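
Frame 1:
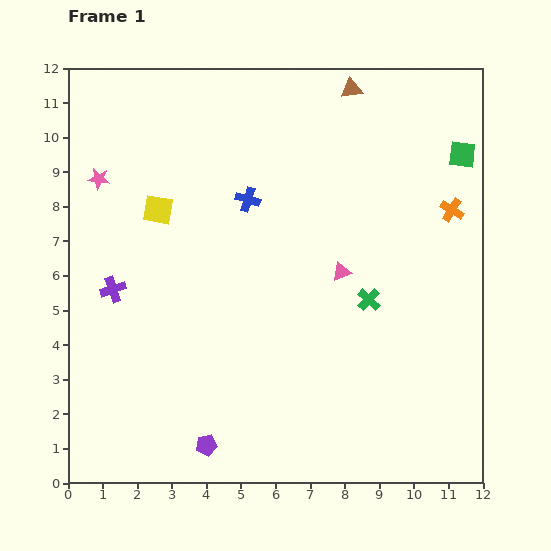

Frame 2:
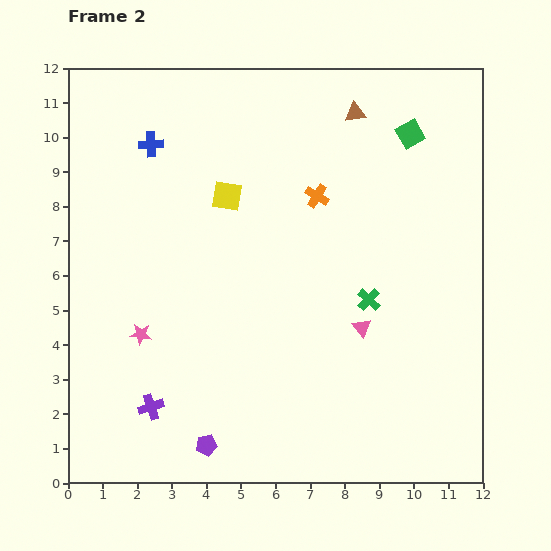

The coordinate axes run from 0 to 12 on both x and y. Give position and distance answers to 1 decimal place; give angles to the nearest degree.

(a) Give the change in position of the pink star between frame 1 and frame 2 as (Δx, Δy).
(1.2, -4.5)

The pink star was at (0.9, 8.8) in frame 1 and (2.1, 4.3) in frame 2.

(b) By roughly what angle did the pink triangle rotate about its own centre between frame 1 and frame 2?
47° counter-clockwise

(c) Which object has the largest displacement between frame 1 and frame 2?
the pink star

(moved 4.7; next 3.9)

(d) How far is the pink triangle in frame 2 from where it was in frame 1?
1.7

The pink triangle moved from (7.9, 6.1) to (8.5, 4.5), a distance of √(0.6² + 1.6²) ≈ 1.7.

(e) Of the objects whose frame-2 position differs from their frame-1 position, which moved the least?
the brown triangle

(moved 0.7)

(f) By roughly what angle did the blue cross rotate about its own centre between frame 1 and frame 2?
21° counter-clockwise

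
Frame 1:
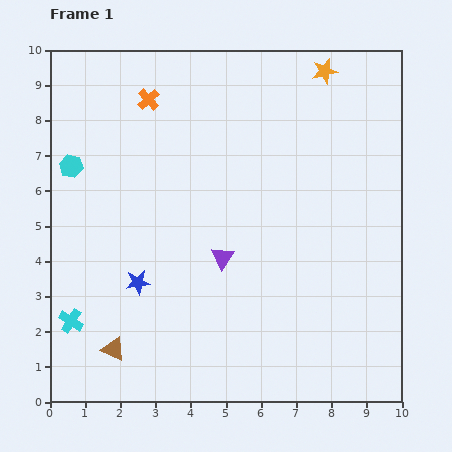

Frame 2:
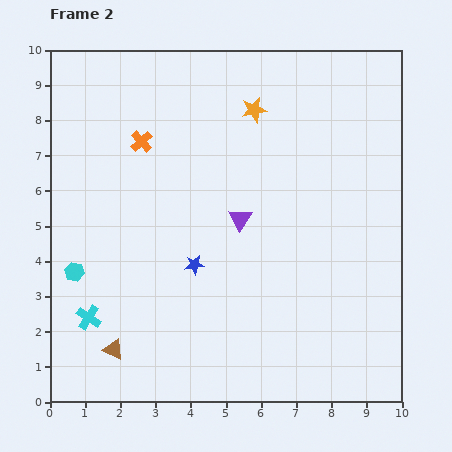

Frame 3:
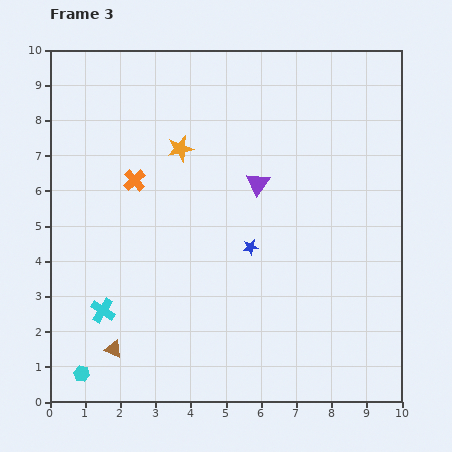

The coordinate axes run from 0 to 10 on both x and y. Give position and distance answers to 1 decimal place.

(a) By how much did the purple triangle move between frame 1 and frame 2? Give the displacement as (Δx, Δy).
(0.5, 1.1)

The purple triangle was at (4.9, 4.1) in frame 1 and (5.4, 5.2) in frame 2.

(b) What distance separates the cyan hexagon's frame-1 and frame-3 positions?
5.9

The cyan hexagon moved from (0.6, 6.7) to (0.9, 0.8), a distance of √(0.3² + 5.9²) ≈ 5.9.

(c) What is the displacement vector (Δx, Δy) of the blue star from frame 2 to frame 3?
(1.6, 0.5)

The blue star was at (4.1, 3.9) in frame 2 and (5.7, 4.4) in frame 3.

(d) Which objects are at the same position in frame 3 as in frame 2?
the brown triangle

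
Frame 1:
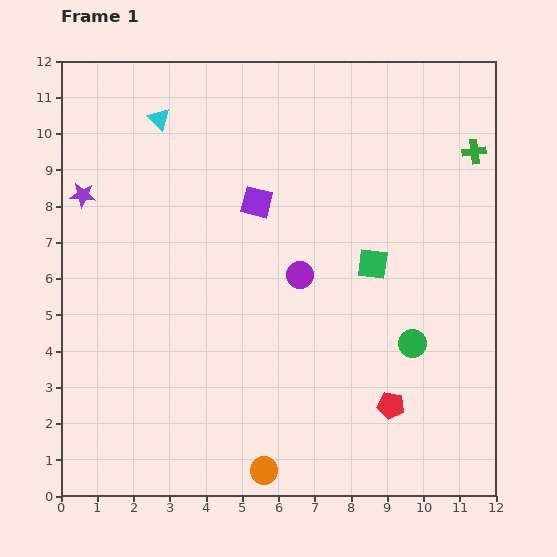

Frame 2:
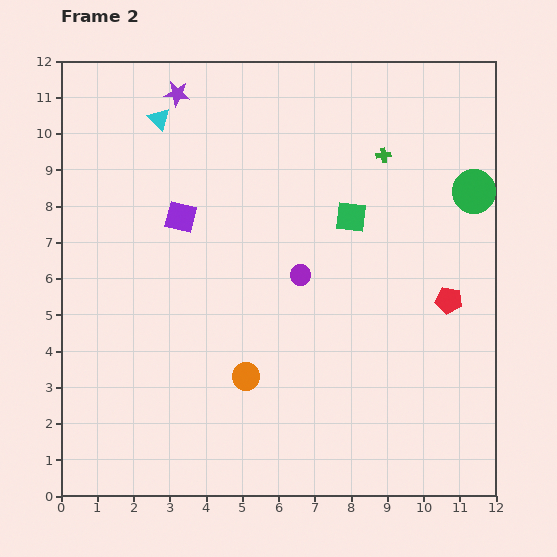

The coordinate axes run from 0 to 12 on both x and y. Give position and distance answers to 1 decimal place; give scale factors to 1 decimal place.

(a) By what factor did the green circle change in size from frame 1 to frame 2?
1.5×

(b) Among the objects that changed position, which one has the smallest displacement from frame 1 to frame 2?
the green square

(moved 1.4)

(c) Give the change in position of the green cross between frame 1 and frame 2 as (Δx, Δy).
(-2.5, -0.1)

The green cross was at (11.4, 9.5) in frame 1 and (8.9, 9.4) in frame 2.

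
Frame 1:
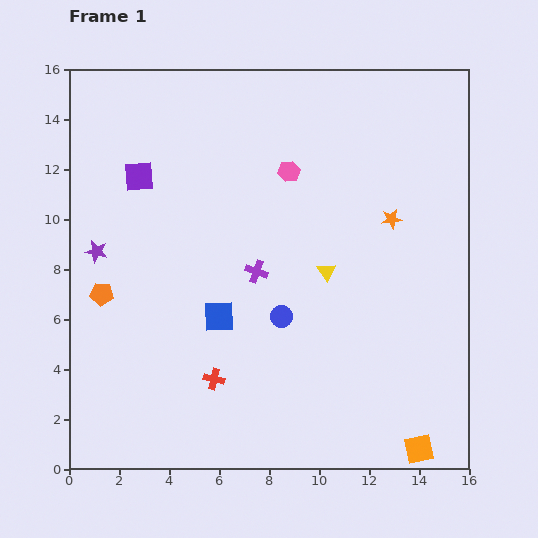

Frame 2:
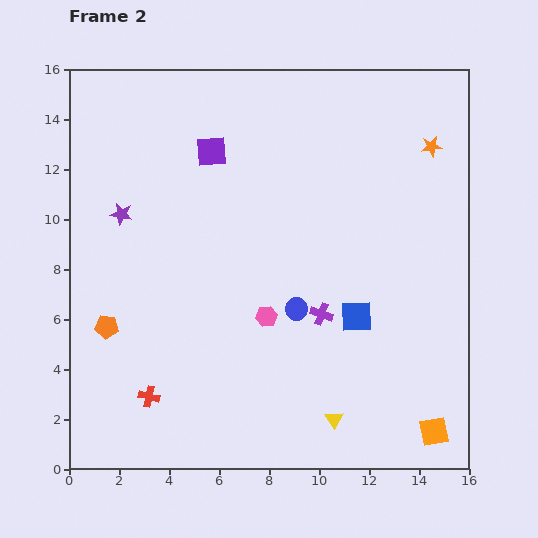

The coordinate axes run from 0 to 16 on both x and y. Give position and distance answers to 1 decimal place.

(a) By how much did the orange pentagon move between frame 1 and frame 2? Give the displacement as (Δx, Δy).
(0.2, -1.3)

The orange pentagon was at (1.3, 7.0) in frame 1 and (1.5, 5.7) in frame 2.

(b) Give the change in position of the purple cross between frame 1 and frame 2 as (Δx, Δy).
(2.6, -1.7)

The purple cross was at (7.5, 7.9) in frame 1 and (10.1, 6.2) in frame 2.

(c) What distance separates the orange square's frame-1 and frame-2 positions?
0.9

The orange square moved from (14.0, 0.8) to (14.6, 1.5), a distance of √(0.6² + 0.7²) ≈ 0.9.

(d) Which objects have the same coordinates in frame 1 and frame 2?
none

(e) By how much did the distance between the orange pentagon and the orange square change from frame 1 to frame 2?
-0.3

Distance in frame 1: 14.1. Distance in frame 2: 13.8.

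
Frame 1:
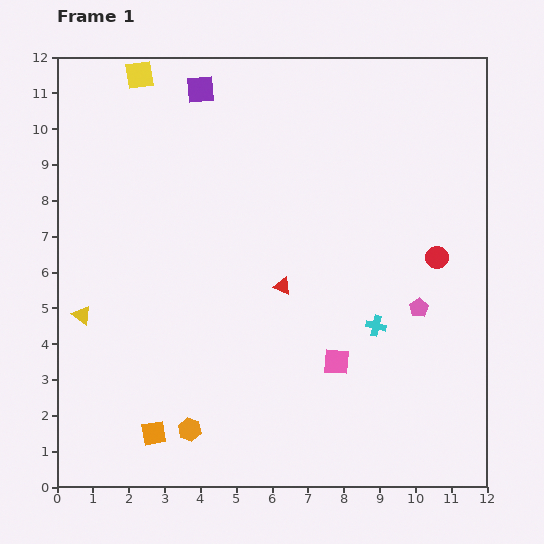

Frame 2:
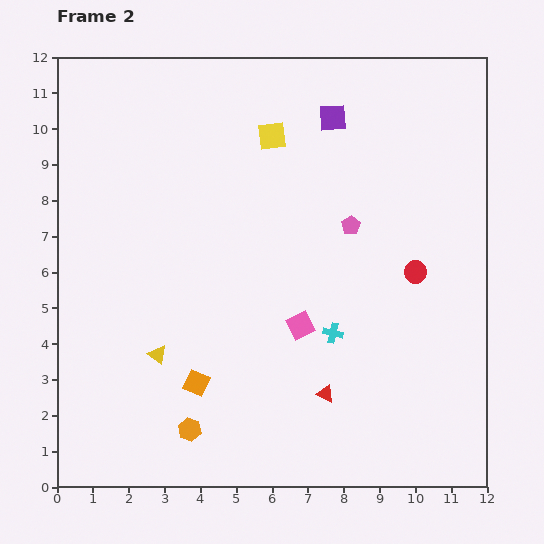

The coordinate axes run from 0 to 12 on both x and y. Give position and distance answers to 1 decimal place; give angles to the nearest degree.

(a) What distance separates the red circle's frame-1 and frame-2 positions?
0.7

The red circle moved from (10.6, 6.4) to (10.0, 6.0), a distance of √(0.6² + 0.4²) ≈ 0.7.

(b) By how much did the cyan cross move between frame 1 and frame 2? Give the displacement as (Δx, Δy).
(-1.2, -0.2)

The cyan cross was at (8.9, 4.5) in frame 1 and (7.7, 4.3) in frame 2.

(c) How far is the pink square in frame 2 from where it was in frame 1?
1.4

The pink square moved from (7.8, 3.5) to (6.8, 4.5), a distance of √(1.0² + 1.0²) ≈ 1.4.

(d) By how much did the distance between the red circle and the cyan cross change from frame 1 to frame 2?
+0.4

Distance in frame 1: 2.5. Distance in frame 2: 2.9.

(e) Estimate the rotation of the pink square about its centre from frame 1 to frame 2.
30° counter-clockwise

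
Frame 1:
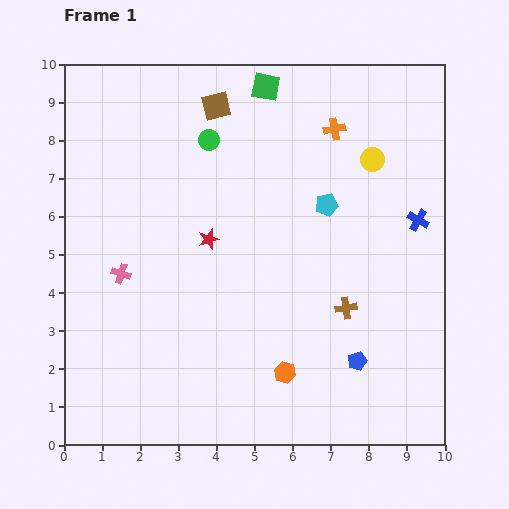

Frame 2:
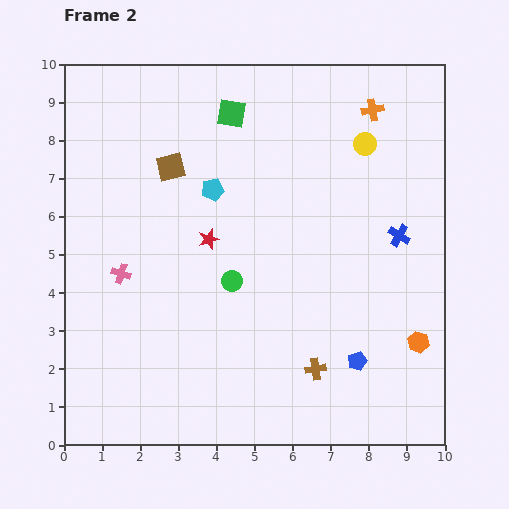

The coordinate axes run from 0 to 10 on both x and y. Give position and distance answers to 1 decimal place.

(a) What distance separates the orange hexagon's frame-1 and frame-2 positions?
3.6

The orange hexagon moved from (5.8, 1.9) to (9.3, 2.7), a distance of √(3.5² + 0.8²) ≈ 3.6.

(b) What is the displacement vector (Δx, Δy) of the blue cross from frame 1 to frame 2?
(-0.5, -0.4)

The blue cross was at (9.3, 5.9) in frame 1 and (8.8, 5.5) in frame 2.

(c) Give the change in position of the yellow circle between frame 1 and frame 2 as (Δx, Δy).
(-0.2, 0.4)

The yellow circle was at (8.1, 7.5) in frame 1 and (7.9, 7.9) in frame 2.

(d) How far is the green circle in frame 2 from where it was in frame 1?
3.7

The green circle moved from (3.8, 8.0) to (4.4, 4.3), a distance of √(0.6² + 3.7²) ≈ 3.7.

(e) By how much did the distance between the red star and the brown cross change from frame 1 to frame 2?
+0.4

Distance in frame 1: 4.0. Distance in frame 2: 4.4.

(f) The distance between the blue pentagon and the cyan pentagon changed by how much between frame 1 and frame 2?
+1.7

Distance in frame 1: 4.2. Distance in frame 2: 5.9.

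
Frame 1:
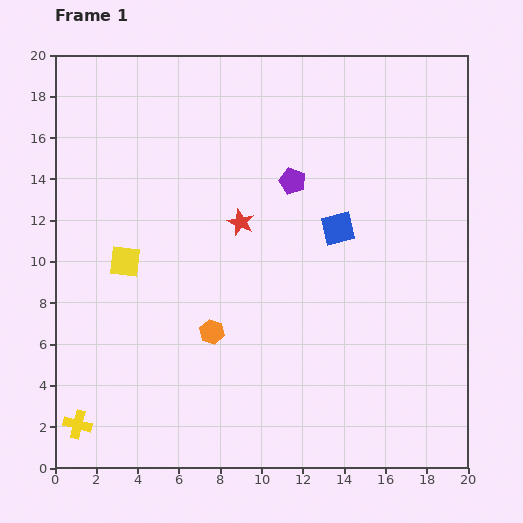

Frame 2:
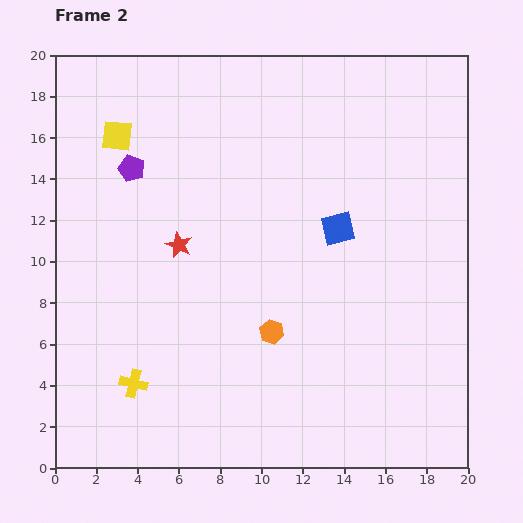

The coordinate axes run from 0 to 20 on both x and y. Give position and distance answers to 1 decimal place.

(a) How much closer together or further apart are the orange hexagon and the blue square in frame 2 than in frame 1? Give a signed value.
-2.0

Distance in frame 1: 7.9. Distance in frame 2: 5.9.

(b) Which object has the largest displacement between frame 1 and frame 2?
the purple pentagon

(moved 7.8; next 6.1)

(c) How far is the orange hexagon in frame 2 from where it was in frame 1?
2.9

The orange hexagon moved from (7.6, 6.6) to (10.5, 6.6), a distance of √(2.9² + 0.0²) ≈ 2.9.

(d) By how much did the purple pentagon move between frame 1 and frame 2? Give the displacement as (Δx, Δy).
(-7.8, 0.6)

The purple pentagon was at (11.5, 13.9) in frame 1 and (3.7, 14.5) in frame 2.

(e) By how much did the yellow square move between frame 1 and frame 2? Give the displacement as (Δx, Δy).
(-0.4, 6.1)

The yellow square was at (3.4, 10.0) in frame 1 and (3.0, 16.1) in frame 2.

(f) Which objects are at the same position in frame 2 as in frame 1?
the blue square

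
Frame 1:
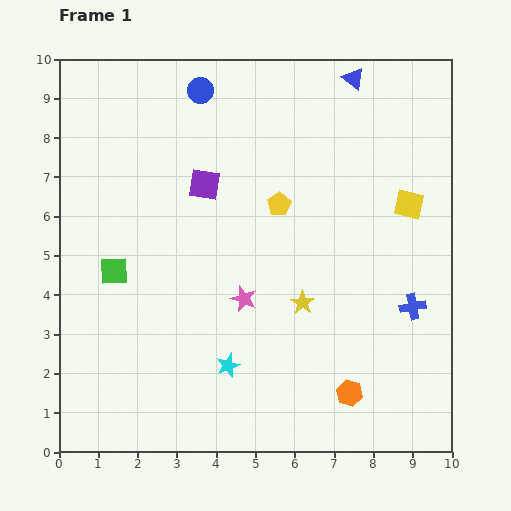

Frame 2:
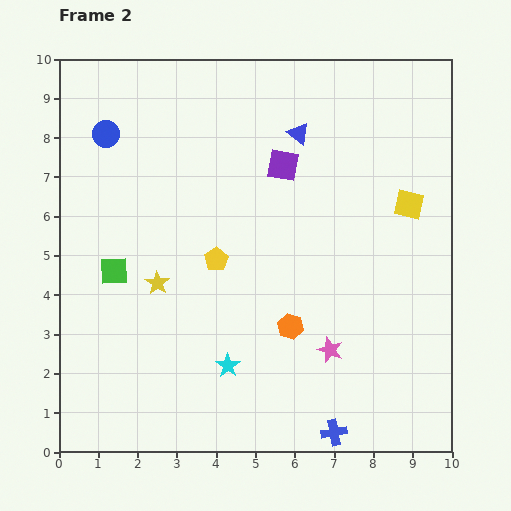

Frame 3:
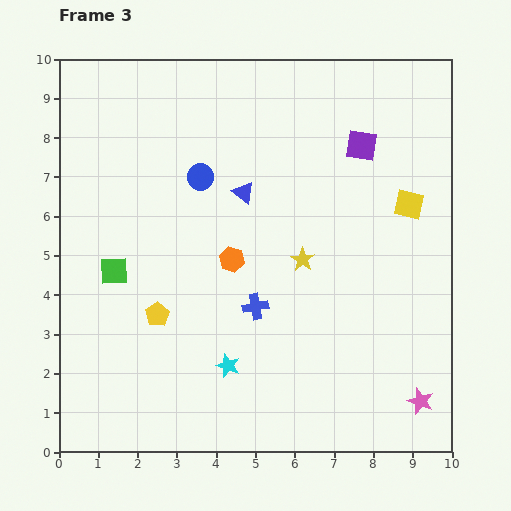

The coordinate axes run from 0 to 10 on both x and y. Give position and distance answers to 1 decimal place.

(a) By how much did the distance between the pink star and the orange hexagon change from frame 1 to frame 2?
-2.4

Distance in frame 1: 3.6. Distance in frame 2: 1.2.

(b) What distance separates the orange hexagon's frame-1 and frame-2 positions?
2.3

The orange hexagon moved from (7.4, 1.5) to (5.9, 3.2), a distance of √(1.5² + 1.7²) ≈ 2.3.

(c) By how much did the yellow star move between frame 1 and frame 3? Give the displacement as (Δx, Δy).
(0.0, 1.1)

The yellow star was at (6.2, 3.8) in frame 1 and (6.2, 4.9) in frame 3.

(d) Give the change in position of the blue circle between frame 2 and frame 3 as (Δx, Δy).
(2.4, -1.1)

The blue circle was at (1.2, 8.1) in frame 2 and (3.6, 7.0) in frame 3.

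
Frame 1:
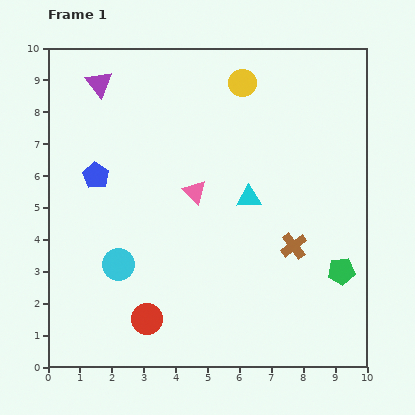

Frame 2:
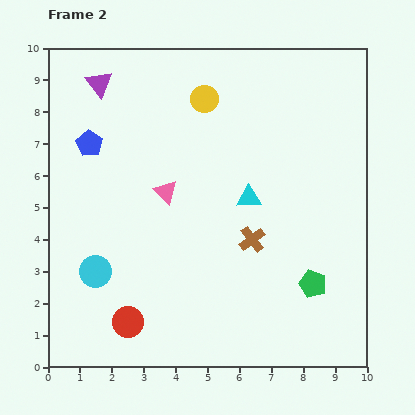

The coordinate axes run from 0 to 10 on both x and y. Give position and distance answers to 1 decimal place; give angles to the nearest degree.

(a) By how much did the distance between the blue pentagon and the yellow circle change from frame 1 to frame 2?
-1.5

Distance in frame 1: 5.4. Distance in frame 2: 3.9.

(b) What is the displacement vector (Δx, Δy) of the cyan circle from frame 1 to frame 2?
(-0.7, -0.2)

The cyan circle was at (2.2, 3.2) in frame 1 and (1.5, 3.0) in frame 2.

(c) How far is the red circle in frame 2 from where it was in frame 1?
0.6

The red circle moved from (3.1, 1.5) to (2.5, 1.4), a distance of √(0.6² + 0.1²) ≈ 0.6.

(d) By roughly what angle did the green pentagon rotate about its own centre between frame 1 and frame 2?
26° clockwise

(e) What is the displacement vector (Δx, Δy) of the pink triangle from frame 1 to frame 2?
(-0.9, 0.0)

The pink triangle was at (4.6, 5.5) in frame 1 and (3.7, 5.5) in frame 2.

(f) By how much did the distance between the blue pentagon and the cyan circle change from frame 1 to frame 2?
+1.1

Distance in frame 1: 2.9. Distance in frame 2: 4.0.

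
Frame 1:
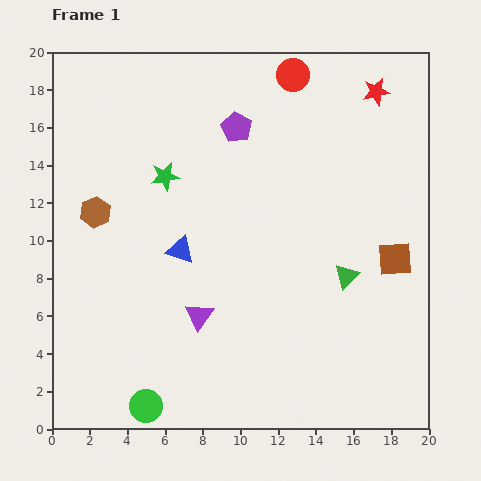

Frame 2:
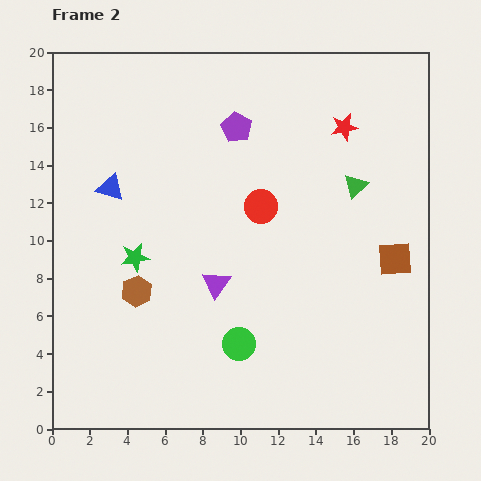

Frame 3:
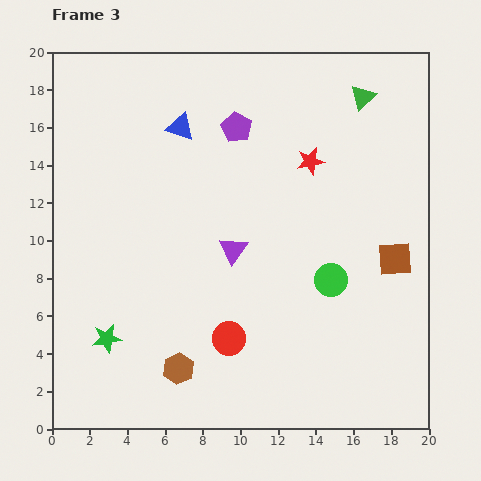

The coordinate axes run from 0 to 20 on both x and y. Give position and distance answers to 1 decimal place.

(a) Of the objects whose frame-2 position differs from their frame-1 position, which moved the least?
the purple triangle

(moved 1.9)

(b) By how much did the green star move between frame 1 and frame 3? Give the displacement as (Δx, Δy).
(-3.1, -8.6)

The green star was at (6.0, 13.4) in frame 1 and (2.9, 4.8) in frame 3.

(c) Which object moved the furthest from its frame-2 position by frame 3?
the red circle

(moved 7.2; next 6.0)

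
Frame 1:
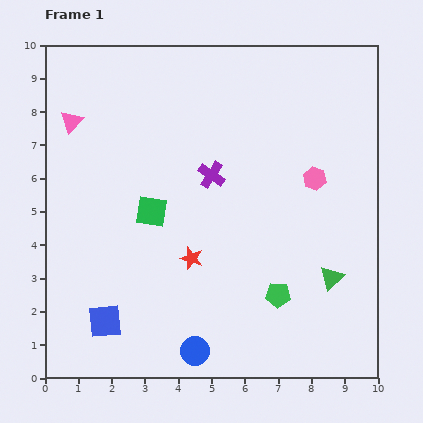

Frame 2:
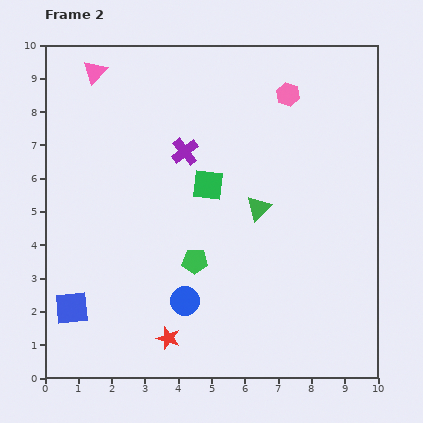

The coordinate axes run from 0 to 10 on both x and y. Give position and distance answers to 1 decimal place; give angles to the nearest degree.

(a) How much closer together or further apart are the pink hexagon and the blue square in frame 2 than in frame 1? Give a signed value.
+1.5

Distance in frame 1: 7.6. Distance in frame 2: 9.1.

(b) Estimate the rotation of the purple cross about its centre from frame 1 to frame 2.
19° clockwise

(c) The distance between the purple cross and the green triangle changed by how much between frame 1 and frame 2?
-2.0

Distance in frame 1: 4.8. Distance in frame 2: 2.8.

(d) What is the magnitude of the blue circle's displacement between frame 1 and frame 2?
1.5

The blue circle moved from (4.5, 0.8) to (4.2, 2.3), a distance of √(0.3² + 1.5²) ≈ 1.5.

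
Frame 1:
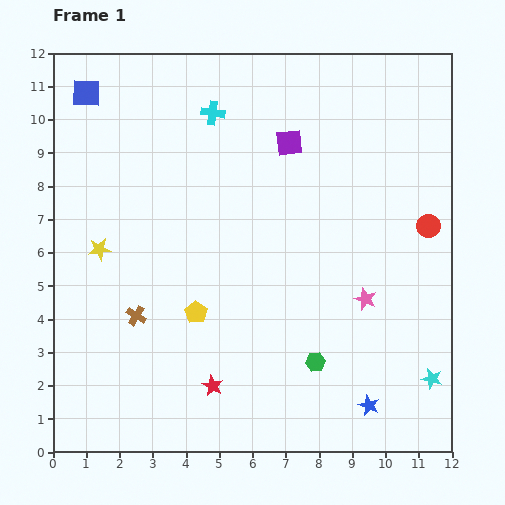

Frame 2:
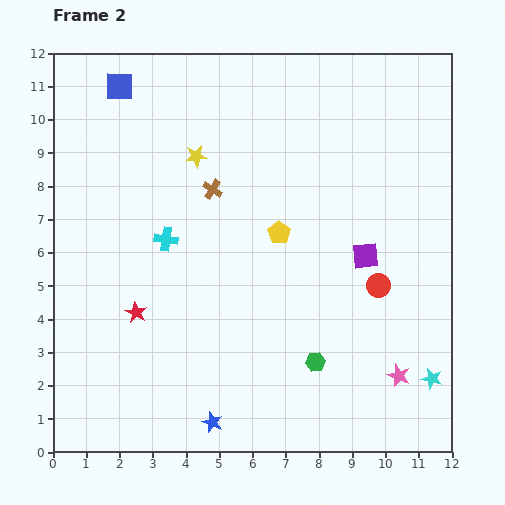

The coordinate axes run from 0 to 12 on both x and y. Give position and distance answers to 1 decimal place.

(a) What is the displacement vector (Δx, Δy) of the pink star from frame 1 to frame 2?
(1.0, -2.3)

The pink star was at (9.4, 4.6) in frame 1 and (10.4, 2.3) in frame 2.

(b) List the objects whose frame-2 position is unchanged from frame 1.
the cyan star, the green hexagon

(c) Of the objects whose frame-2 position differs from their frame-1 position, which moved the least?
the blue square

(moved 1.0)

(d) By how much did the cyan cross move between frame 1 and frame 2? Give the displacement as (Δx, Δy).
(-1.4, -3.8)

The cyan cross was at (4.8, 10.2) in frame 1 and (3.4, 6.4) in frame 2.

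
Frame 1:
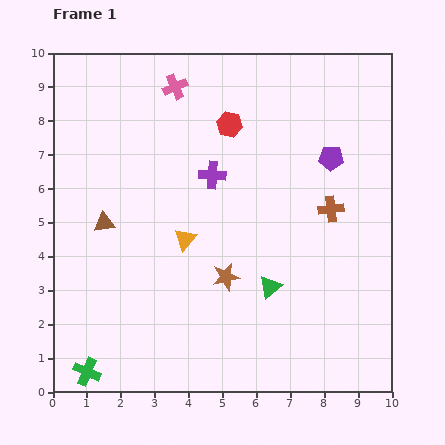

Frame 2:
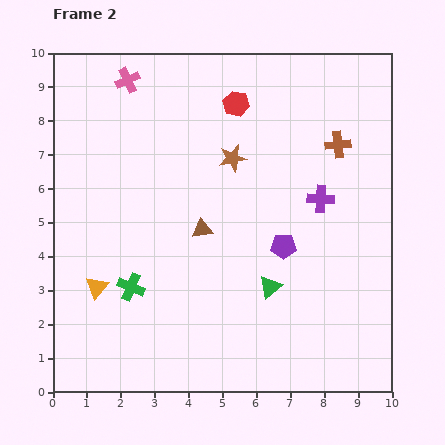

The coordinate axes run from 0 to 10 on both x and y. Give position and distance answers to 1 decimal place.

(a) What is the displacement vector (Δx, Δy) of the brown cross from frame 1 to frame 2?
(0.2, 1.9)

The brown cross was at (8.2, 5.4) in frame 1 and (8.4, 7.3) in frame 2.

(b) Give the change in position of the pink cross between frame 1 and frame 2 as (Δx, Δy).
(-1.4, 0.2)

The pink cross was at (3.6, 9.0) in frame 1 and (2.2, 9.2) in frame 2.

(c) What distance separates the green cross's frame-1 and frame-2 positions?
2.8

The green cross moved from (1.0, 0.6) to (2.3, 3.1), a distance of √(1.3² + 2.5²) ≈ 2.8.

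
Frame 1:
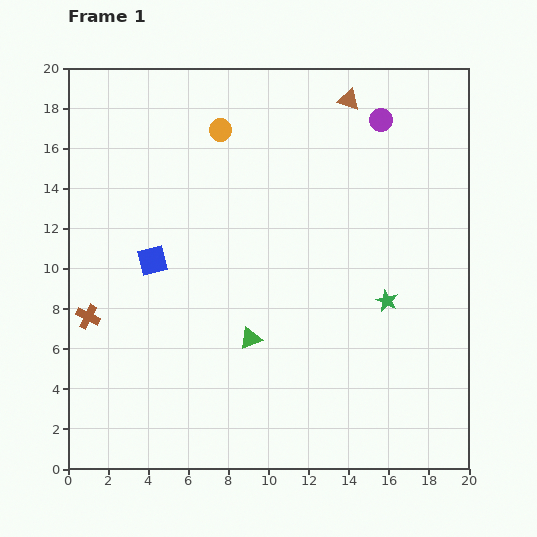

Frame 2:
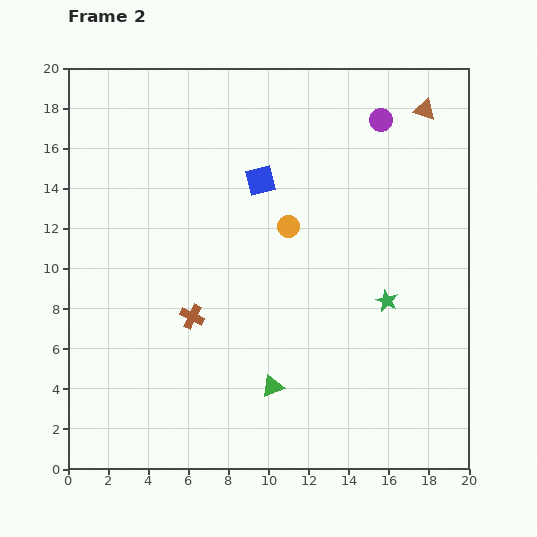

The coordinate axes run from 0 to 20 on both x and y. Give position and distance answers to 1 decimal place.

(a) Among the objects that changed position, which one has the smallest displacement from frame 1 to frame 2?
the green triangle

(moved 2.6)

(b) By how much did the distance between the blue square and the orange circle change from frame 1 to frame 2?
-4.6

Distance in frame 1: 7.3. Distance in frame 2: 2.7.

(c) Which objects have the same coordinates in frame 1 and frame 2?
the green star, the purple circle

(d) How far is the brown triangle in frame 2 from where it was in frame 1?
3.8

The brown triangle moved from (14.0, 18.4) to (17.8, 17.9), a distance of √(3.8² + 0.5²) ≈ 3.8.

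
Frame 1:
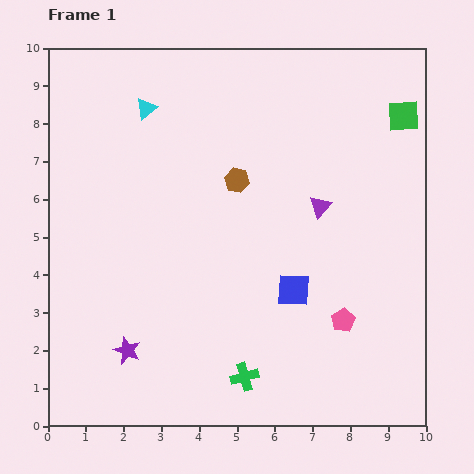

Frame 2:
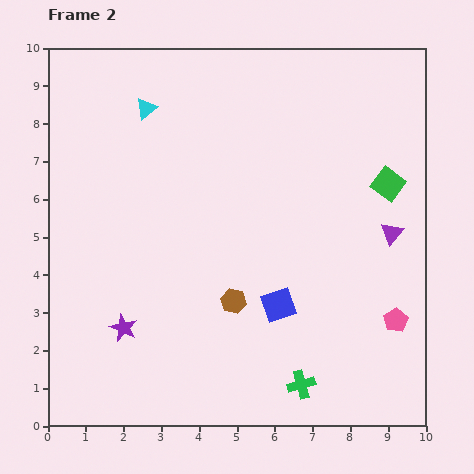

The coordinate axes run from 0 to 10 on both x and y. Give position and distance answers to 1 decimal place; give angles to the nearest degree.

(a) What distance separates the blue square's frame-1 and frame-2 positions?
0.6

The blue square moved from (6.5, 3.6) to (6.1, 3.2), a distance of √(0.4² + 0.4²) ≈ 0.6.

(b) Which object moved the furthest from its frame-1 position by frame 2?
the brown hexagon

(moved 3.2; next 2.0)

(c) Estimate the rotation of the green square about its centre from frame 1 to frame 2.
39° clockwise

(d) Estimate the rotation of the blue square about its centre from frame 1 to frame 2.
22° counter-clockwise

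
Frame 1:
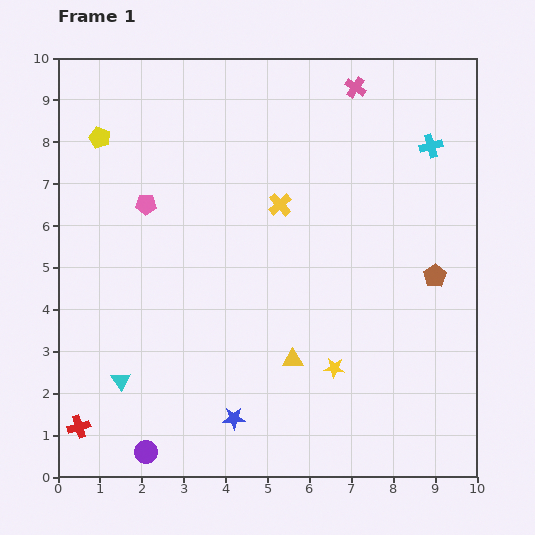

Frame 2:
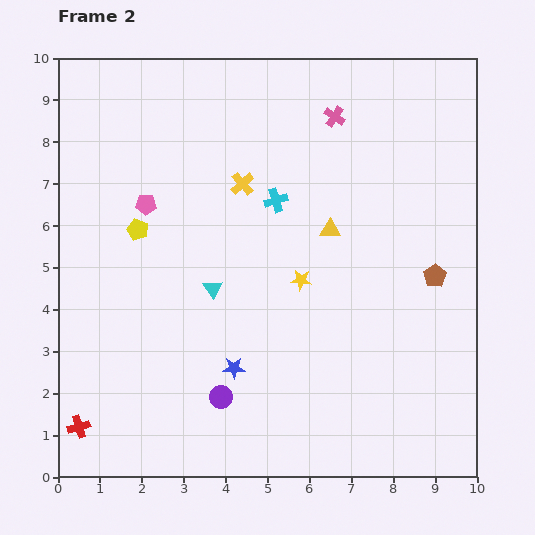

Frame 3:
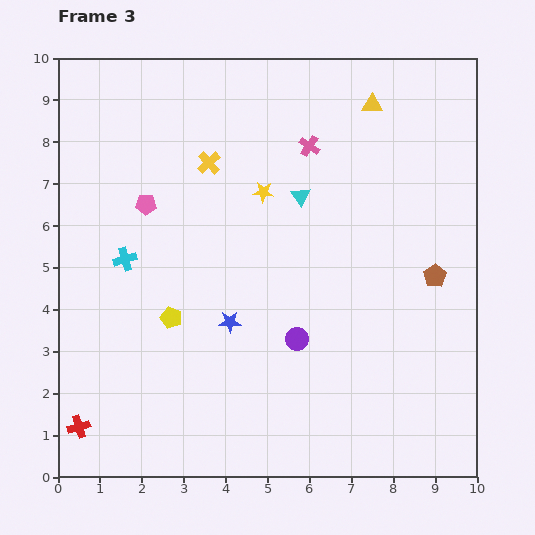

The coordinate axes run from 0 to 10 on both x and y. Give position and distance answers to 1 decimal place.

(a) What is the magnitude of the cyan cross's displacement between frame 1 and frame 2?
3.9

The cyan cross moved from (8.9, 7.9) to (5.2, 6.6), a distance of √(3.7² + 1.3²) ≈ 3.9.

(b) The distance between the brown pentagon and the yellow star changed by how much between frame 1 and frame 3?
+1.3

Distance in frame 1: 3.3. Distance in frame 3: 4.6.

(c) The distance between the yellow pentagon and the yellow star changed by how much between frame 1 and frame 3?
-4.1

Distance in frame 1: 7.8. Distance in frame 3: 3.7.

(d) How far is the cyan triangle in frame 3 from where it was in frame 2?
3.0

The cyan triangle moved from (3.7, 4.5) to (5.8, 6.7), a distance of √(2.1² + 2.2²) ≈ 3.0.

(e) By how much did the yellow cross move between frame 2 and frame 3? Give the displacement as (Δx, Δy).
(-0.8, 0.5)

The yellow cross was at (4.4, 7.0) in frame 2 and (3.6, 7.5) in frame 3.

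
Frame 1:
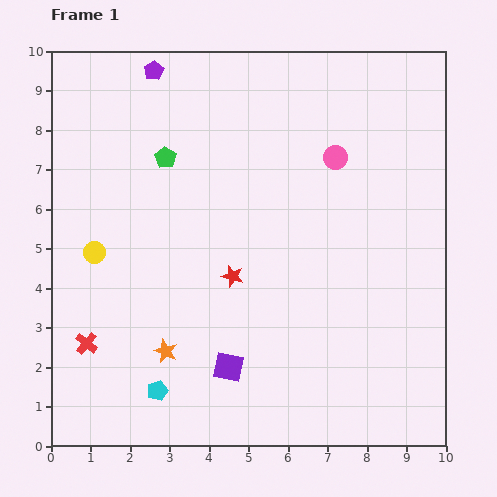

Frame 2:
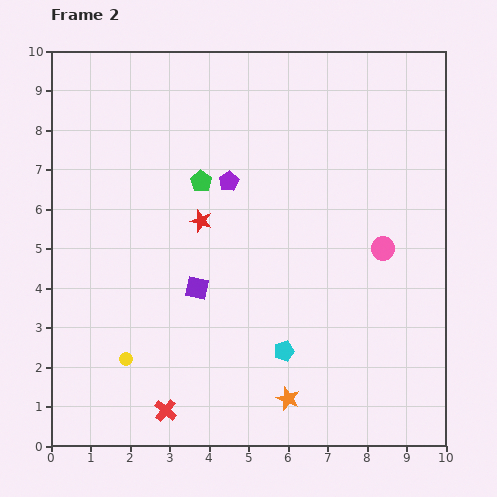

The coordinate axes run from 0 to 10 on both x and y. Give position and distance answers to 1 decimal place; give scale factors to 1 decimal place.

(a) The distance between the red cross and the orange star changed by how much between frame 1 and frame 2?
+1.1

Distance in frame 1: 2.0. Distance in frame 2: 3.1.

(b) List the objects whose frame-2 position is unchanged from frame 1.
none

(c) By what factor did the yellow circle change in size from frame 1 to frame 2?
0.6×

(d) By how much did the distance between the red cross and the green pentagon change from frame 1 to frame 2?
+0.8

Distance in frame 1: 5.1. Distance in frame 2: 5.9.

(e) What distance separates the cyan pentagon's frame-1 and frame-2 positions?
3.4

The cyan pentagon moved from (2.7, 1.4) to (5.9, 2.4), a distance of √(3.2² + 1.0²) ≈ 3.4.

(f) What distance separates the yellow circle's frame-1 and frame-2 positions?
2.8

The yellow circle moved from (1.1, 4.9) to (1.9, 2.2), a distance of √(0.8² + 2.7²) ≈ 2.8.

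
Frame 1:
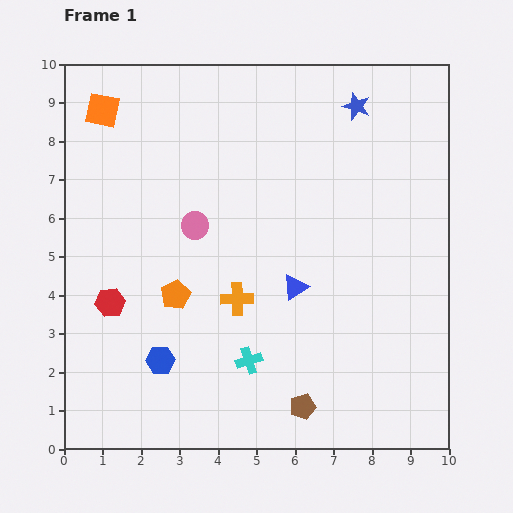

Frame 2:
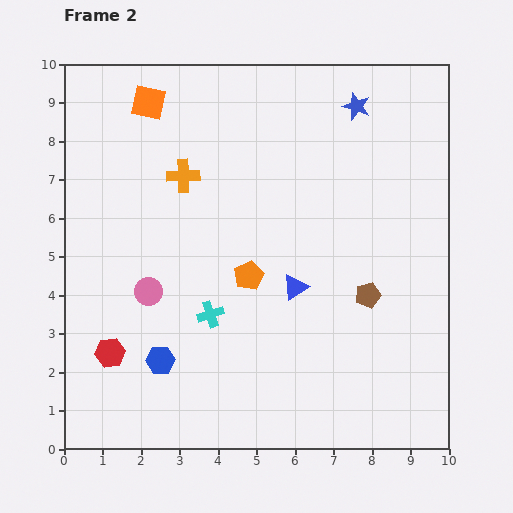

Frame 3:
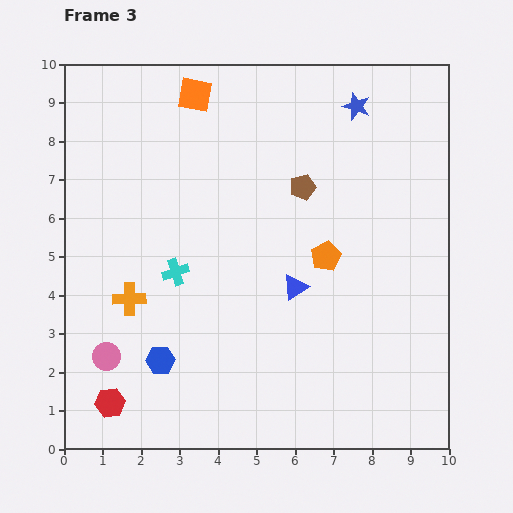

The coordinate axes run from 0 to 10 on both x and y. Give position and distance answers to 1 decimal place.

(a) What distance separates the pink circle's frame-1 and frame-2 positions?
2.1

The pink circle moved from (3.4, 5.8) to (2.2, 4.1), a distance of √(1.2² + 1.7²) ≈ 2.1.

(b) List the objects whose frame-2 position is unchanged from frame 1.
the blue triangle, the blue star, the blue hexagon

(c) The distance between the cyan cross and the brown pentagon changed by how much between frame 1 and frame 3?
+2.2

Distance in frame 1: 1.8. Distance in frame 3: 4.0.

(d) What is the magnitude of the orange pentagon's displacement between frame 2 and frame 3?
2.1

The orange pentagon moved from (4.8, 4.5) to (6.8, 5.0), a distance of √(2.0² + 0.5²) ≈ 2.1.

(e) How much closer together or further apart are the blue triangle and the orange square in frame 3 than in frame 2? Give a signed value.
-0.5

Distance in frame 2: 6.1. Distance in frame 3: 5.6.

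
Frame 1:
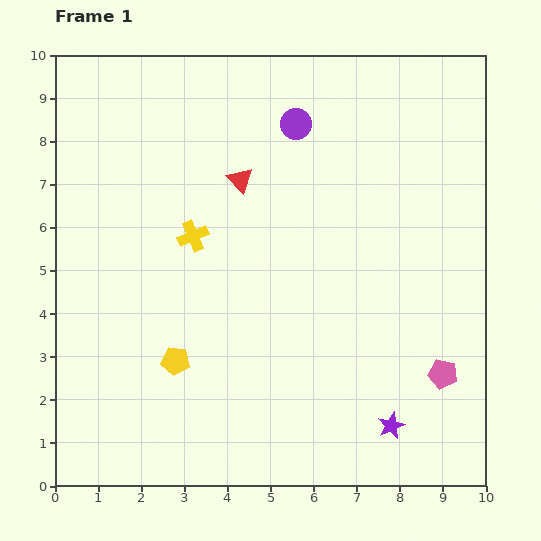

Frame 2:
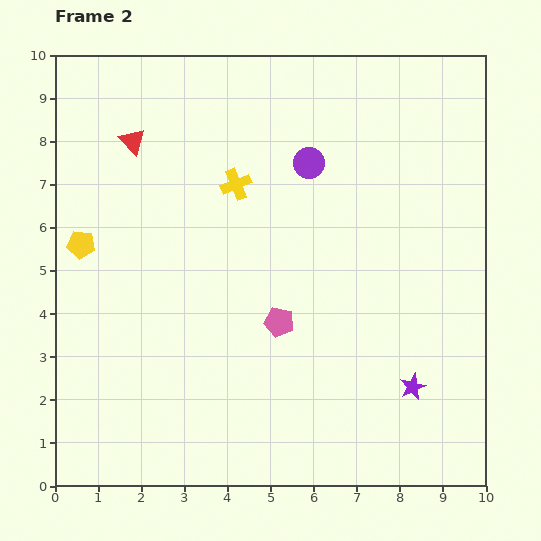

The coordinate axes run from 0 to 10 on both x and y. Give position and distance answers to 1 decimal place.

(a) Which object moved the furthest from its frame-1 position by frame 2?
the pink pentagon

(moved 4.0; next 3.5)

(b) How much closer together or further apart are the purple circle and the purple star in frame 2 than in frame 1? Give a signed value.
-1.6

Distance in frame 1: 7.3. Distance in frame 2: 5.7.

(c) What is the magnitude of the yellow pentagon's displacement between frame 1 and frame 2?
3.5

The yellow pentagon moved from (2.8, 2.9) to (0.6, 5.6), a distance of √(2.2² + 2.7²) ≈ 3.5.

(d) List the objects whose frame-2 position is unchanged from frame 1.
none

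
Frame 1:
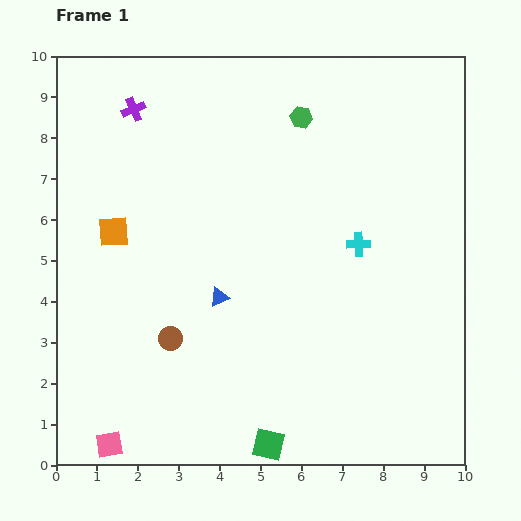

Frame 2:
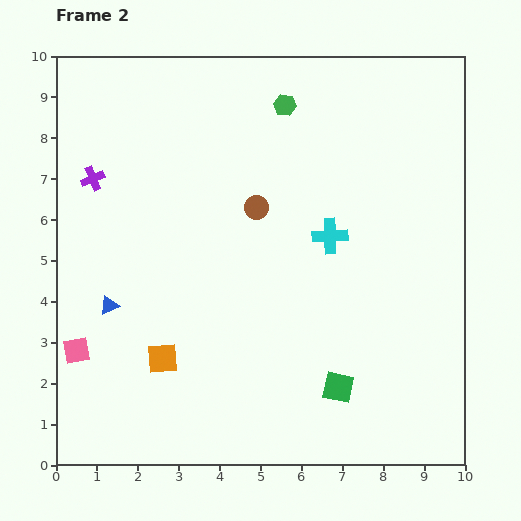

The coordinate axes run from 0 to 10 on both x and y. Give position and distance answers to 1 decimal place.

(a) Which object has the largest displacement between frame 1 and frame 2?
the brown circle

(moved 3.8; next 3.3)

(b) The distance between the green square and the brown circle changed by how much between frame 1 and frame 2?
+1.3

Distance in frame 1: 3.5. Distance in frame 2: 4.8.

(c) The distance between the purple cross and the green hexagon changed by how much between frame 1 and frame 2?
+0.9

Distance in frame 1: 4.1. Distance in frame 2: 5.0.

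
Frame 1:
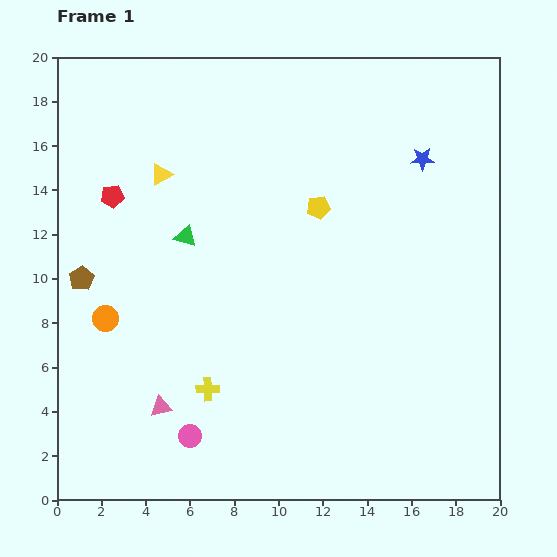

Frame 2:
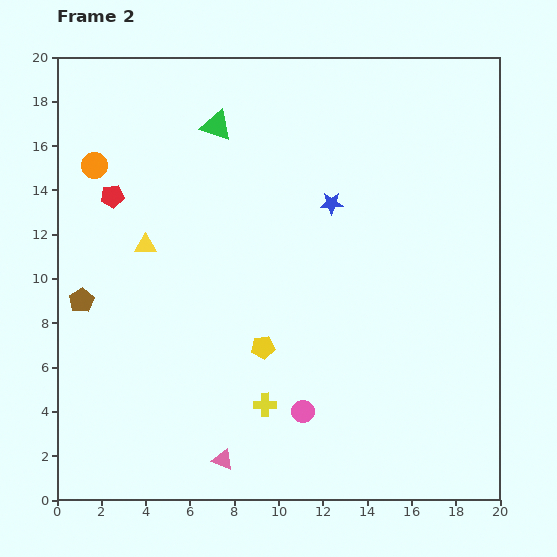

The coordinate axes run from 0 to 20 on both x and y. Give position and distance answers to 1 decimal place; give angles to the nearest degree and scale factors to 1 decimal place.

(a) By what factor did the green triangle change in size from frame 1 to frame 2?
1.4×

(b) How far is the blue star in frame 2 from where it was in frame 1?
4.6

The blue star moved from (16.5, 15.4) to (12.4, 13.4), a distance of √(4.1² + 2.0²) ≈ 4.6.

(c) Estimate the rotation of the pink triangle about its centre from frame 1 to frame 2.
33° clockwise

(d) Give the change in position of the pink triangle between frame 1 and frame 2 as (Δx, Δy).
(2.8, -2.4)

The pink triangle was at (4.7, 4.2) in frame 1 and (7.5, 1.8) in frame 2.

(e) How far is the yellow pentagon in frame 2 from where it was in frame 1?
6.8

The yellow pentagon moved from (11.8, 13.2) to (9.3, 6.9), a distance of √(2.5² + 6.3²) ≈ 6.8.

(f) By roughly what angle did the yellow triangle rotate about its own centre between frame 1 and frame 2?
31° clockwise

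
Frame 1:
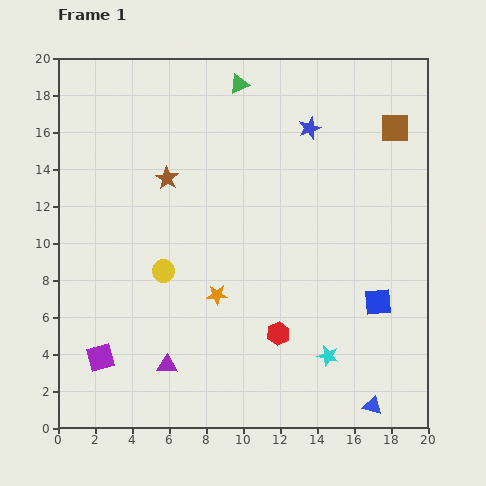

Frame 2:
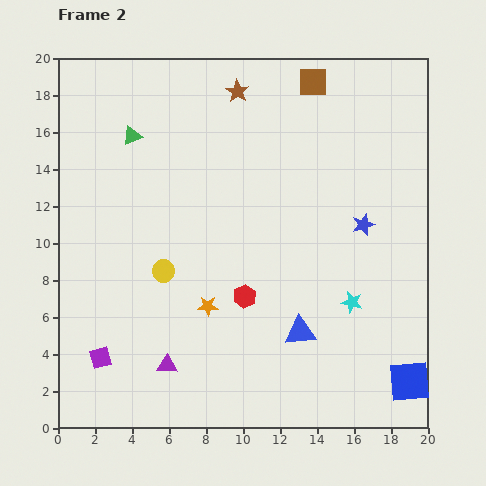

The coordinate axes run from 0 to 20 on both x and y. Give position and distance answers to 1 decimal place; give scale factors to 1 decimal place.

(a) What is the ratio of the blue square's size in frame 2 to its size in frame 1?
1.5×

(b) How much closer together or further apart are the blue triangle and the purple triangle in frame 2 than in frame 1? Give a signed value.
-3.9

Distance in frame 1: 11.3. Distance in frame 2: 7.4.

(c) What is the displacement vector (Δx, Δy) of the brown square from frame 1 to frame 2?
(-4.4, 2.5)

The brown square was at (18.2, 16.2) in frame 1 and (13.8, 18.7) in frame 2.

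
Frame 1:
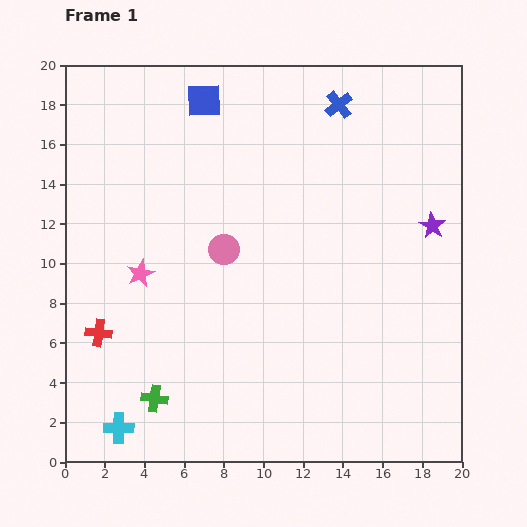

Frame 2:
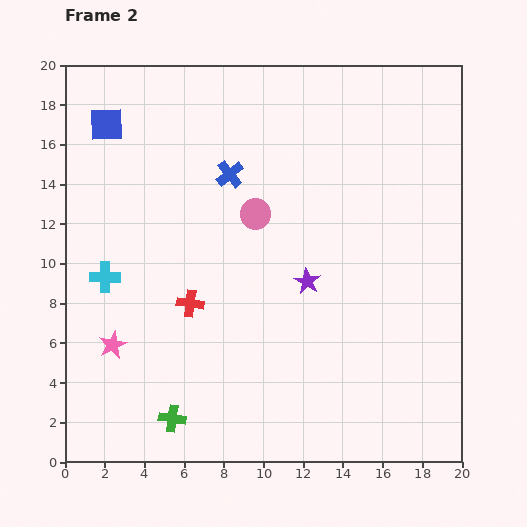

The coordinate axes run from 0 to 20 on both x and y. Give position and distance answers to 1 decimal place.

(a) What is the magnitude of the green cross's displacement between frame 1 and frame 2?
1.3

The green cross moved from (4.5, 3.2) to (5.4, 2.2), a distance of √(0.9² + 1.0²) ≈ 1.3.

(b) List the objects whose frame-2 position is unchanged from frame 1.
none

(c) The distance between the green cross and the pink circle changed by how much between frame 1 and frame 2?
+2.8

Distance in frame 1: 8.3. Distance in frame 2: 11.1.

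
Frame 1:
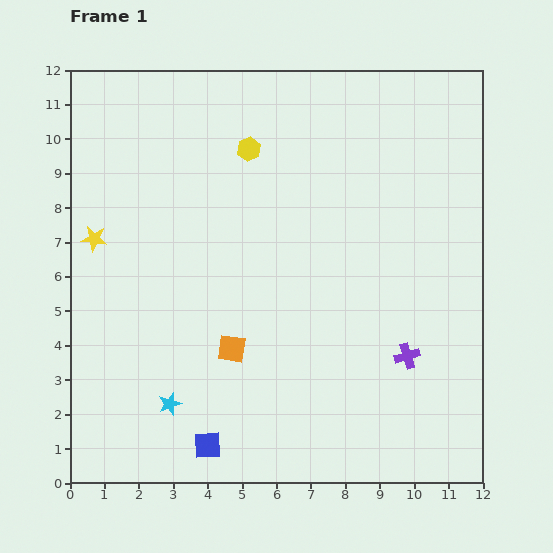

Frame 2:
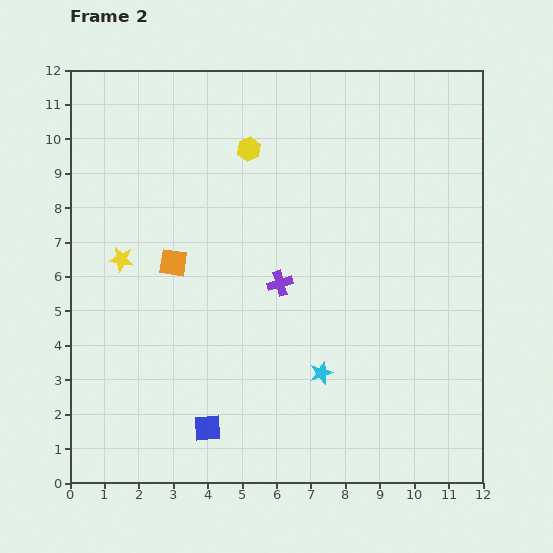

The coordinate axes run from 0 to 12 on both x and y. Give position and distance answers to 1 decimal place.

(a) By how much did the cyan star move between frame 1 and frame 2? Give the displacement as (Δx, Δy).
(4.4, 0.9)

The cyan star was at (2.9, 2.3) in frame 1 and (7.3, 3.2) in frame 2.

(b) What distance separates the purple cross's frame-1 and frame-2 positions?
4.3

The purple cross moved from (9.8, 3.7) to (6.1, 5.8), a distance of √(3.7² + 2.1²) ≈ 4.3.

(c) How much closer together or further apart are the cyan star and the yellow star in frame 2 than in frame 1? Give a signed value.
+1.4

Distance in frame 1: 5.3. Distance in frame 2: 6.7.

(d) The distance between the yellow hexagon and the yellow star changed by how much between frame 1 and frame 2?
-0.3

Distance in frame 1: 5.2. Distance in frame 2: 4.9.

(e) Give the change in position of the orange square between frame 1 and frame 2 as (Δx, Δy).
(-1.7, 2.5)

The orange square was at (4.7, 3.9) in frame 1 and (3.0, 6.4) in frame 2.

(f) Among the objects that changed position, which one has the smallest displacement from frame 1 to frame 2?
the blue square

(moved 0.5)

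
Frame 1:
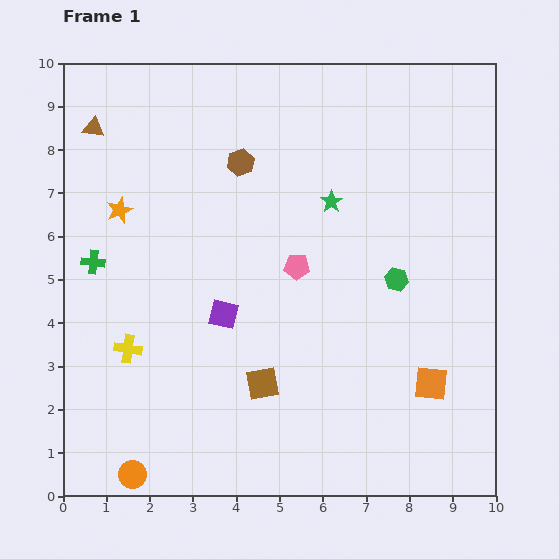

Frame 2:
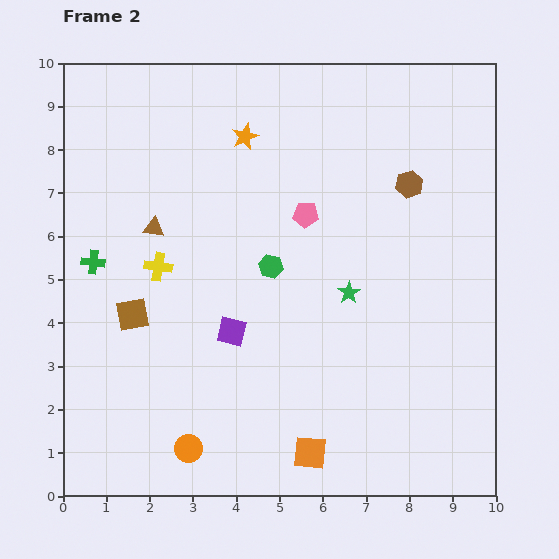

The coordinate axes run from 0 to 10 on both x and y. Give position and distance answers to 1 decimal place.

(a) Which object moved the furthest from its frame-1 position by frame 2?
the brown hexagon

(moved 3.9; next 3.4)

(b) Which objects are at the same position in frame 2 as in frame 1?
the green cross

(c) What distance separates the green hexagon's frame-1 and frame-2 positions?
2.9

The green hexagon moved from (7.7, 5.0) to (4.8, 5.3), a distance of √(2.9² + 0.3²) ≈ 2.9.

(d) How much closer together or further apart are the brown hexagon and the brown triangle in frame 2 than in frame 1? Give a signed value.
+2.5

Distance in frame 1: 3.5. Distance in frame 2: 6.0.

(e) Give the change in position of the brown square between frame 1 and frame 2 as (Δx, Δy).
(-3.0, 1.6)

The brown square was at (4.6, 2.6) in frame 1 and (1.6, 4.2) in frame 2.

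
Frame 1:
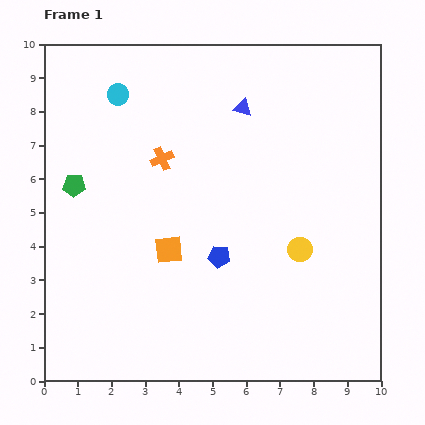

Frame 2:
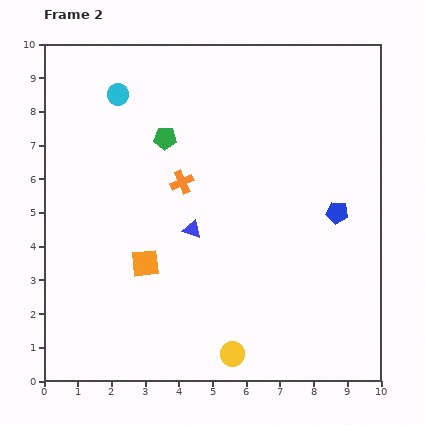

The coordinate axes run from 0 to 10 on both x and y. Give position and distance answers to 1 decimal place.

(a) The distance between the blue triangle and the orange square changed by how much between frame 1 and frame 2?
-3.0

Distance in frame 1: 4.7. Distance in frame 2: 1.7.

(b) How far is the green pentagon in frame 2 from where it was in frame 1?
3.0

The green pentagon moved from (0.9, 5.8) to (3.6, 7.2), a distance of √(2.7² + 1.4²) ≈ 3.0.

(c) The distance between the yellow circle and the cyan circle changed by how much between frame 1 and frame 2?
+1.3

Distance in frame 1: 7.1. Distance in frame 2: 8.4.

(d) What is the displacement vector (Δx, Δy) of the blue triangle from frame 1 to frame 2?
(-1.5, -3.6)

The blue triangle was at (5.9, 8.1) in frame 1 and (4.4, 4.5) in frame 2.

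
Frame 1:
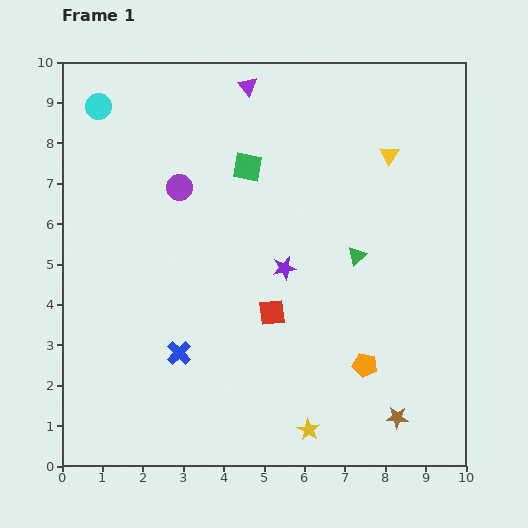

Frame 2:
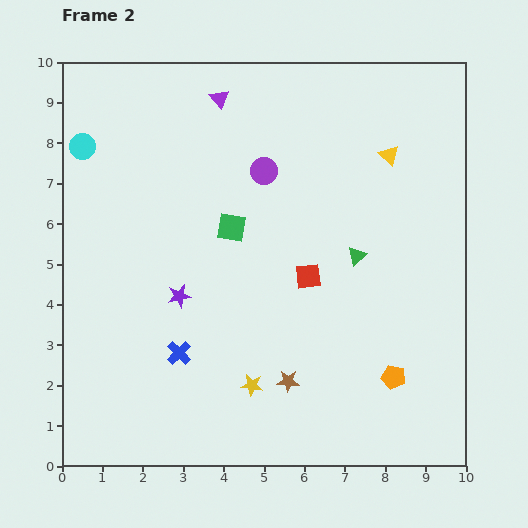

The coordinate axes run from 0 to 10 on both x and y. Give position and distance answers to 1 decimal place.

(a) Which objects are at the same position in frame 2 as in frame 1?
the green triangle, the blue cross, the yellow triangle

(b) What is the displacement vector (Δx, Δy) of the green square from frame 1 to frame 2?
(-0.4, -1.5)

The green square was at (4.6, 7.4) in frame 1 and (4.2, 5.9) in frame 2.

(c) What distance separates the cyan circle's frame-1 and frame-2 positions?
1.1

The cyan circle moved from (0.9, 8.9) to (0.5, 7.9), a distance of √(0.4² + 1.0²) ≈ 1.1.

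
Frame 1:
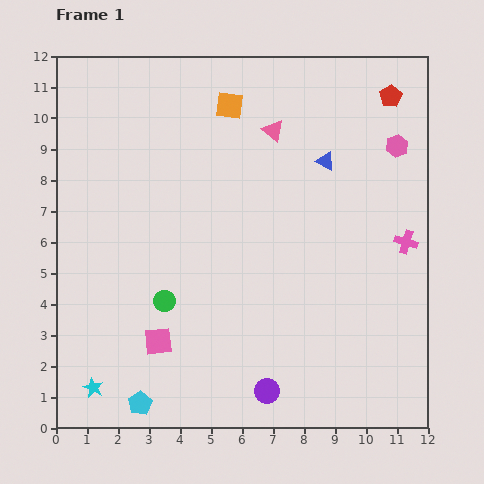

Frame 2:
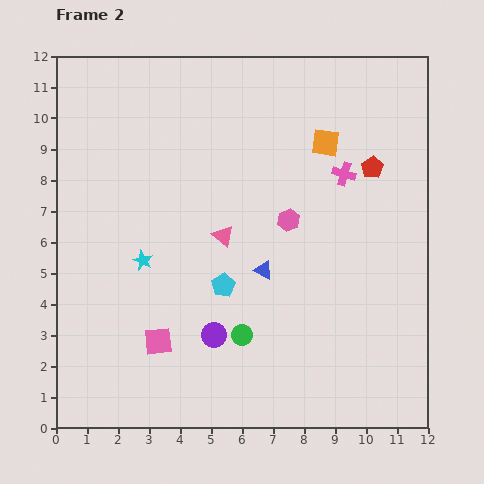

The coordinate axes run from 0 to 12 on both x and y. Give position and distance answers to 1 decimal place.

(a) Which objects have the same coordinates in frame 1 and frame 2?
the pink square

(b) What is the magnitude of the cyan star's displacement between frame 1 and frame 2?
4.4

The cyan star moved from (1.2, 1.3) to (2.8, 5.4), a distance of √(1.6² + 4.1²) ≈ 4.4.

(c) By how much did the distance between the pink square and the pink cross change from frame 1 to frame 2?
-0.5

Distance in frame 1: 8.6. Distance in frame 2: 8.1.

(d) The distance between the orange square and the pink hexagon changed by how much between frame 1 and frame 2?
-2.8

Distance in frame 1: 5.6. Distance in frame 2: 2.8.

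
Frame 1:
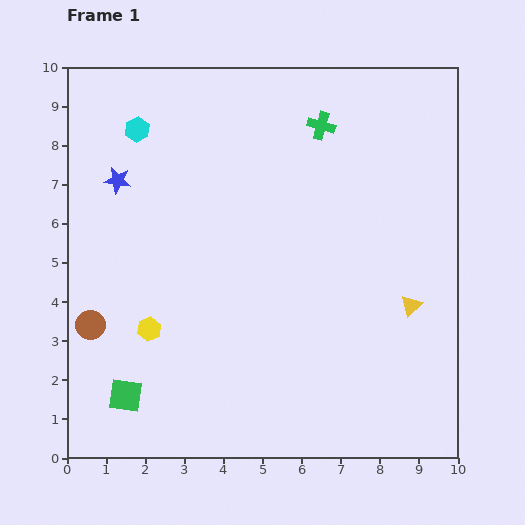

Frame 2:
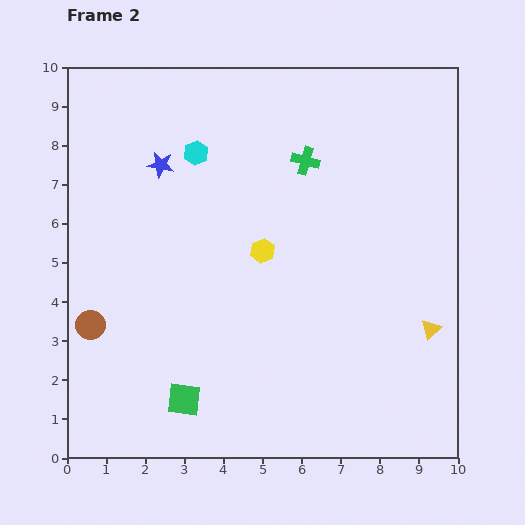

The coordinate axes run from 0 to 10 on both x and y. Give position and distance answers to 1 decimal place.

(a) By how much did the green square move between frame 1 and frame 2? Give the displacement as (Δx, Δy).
(1.5, -0.1)

The green square was at (1.5, 1.6) in frame 1 and (3.0, 1.5) in frame 2.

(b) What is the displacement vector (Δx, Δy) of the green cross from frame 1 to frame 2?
(-0.4, -0.9)

The green cross was at (6.5, 8.5) in frame 1 and (6.1, 7.6) in frame 2.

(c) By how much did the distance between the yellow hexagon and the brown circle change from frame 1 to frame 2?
+3.3

Distance in frame 1: 1.5. Distance in frame 2: 4.8.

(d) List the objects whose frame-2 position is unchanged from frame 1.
the brown circle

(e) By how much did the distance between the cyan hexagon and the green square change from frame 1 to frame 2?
-0.5

Distance in frame 1: 6.8. Distance in frame 2: 6.3.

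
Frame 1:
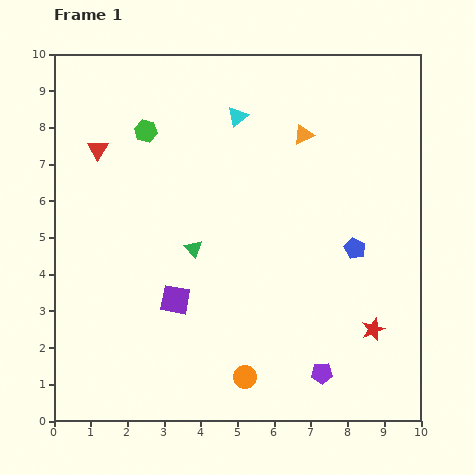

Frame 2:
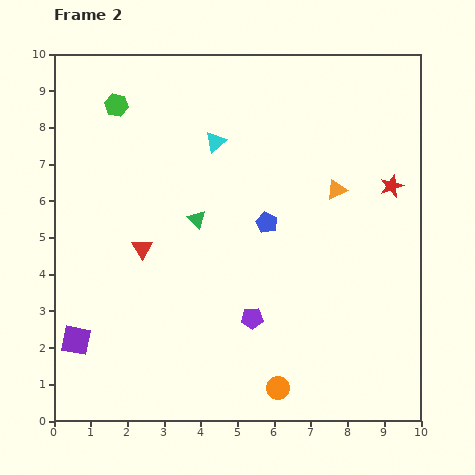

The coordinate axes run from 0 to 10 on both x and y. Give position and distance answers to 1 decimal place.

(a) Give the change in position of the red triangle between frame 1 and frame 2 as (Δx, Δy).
(1.2, -2.7)

The red triangle was at (1.2, 7.4) in frame 1 and (2.4, 4.7) in frame 2.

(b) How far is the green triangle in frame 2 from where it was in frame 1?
0.8

The green triangle moved from (3.8, 4.7) to (3.9, 5.5), a distance of √(0.1² + 0.8²) ≈ 0.8.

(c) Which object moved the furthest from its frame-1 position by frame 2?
the red star

(moved 3.9; next 3.0)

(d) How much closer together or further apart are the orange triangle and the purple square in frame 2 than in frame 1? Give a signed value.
+2.5

Distance in frame 1: 5.7. Distance in frame 2: 8.2.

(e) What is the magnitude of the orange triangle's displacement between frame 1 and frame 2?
1.7

The orange triangle moved from (6.8, 7.8) to (7.7, 6.3), a distance of √(0.9² + 1.5²) ≈ 1.7.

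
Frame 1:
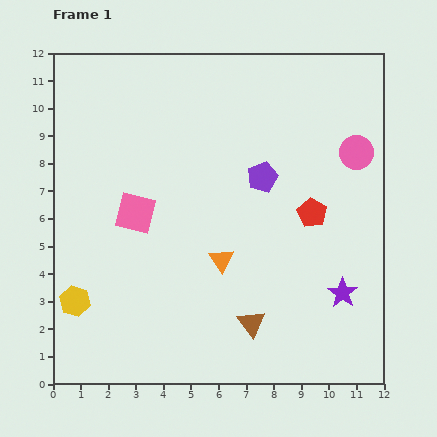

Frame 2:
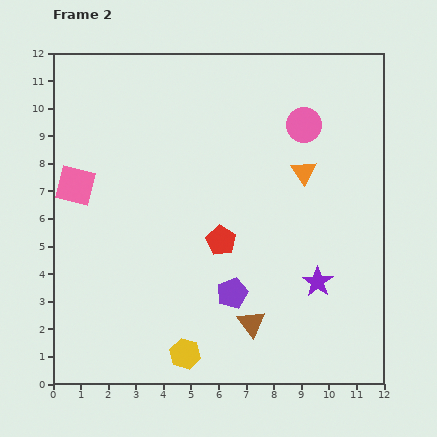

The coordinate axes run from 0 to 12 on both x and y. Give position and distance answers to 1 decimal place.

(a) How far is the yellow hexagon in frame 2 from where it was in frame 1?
4.4

The yellow hexagon moved from (0.8, 3.0) to (4.8, 1.1), a distance of √(4.0² + 1.9²) ≈ 4.4.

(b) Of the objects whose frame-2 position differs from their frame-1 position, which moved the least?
the purple star

(moved 1.0)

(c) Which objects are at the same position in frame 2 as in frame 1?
the brown triangle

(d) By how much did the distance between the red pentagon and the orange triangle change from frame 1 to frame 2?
+0.2

Distance in frame 1: 3.7. Distance in frame 2: 3.9.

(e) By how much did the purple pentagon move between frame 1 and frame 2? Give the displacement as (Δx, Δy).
(-1.1, -4.2)

The purple pentagon was at (7.6, 7.5) in frame 1 and (6.5, 3.3) in frame 2.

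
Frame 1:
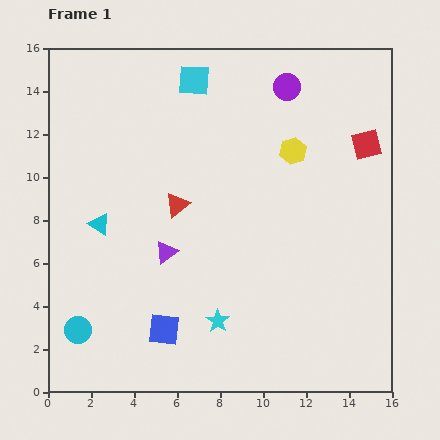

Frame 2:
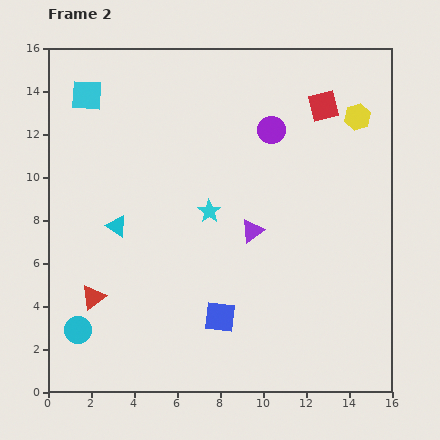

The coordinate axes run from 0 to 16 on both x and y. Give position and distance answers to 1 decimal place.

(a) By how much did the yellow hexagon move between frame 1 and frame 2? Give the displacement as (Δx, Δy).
(3.0, 1.6)

The yellow hexagon was at (11.4, 11.2) in frame 1 and (14.4, 12.8) in frame 2.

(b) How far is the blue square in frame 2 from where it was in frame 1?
2.7

The blue square moved from (5.4, 2.9) to (8.0, 3.5), a distance of √(2.6² + 0.6²) ≈ 2.7.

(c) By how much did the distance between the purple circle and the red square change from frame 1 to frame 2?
-2.0

Distance in frame 1: 4.6. Distance in frame 2: 2.6.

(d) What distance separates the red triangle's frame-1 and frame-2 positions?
5.8

The red triangle moved from (6.0, 8.7) to (2.1, 4.4), a distance of √(3.9² + 4.3²) ≈ 5.8.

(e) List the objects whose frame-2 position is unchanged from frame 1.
the cyan circle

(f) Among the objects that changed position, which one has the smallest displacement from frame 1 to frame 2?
the cyan triangle

(moved 0.8)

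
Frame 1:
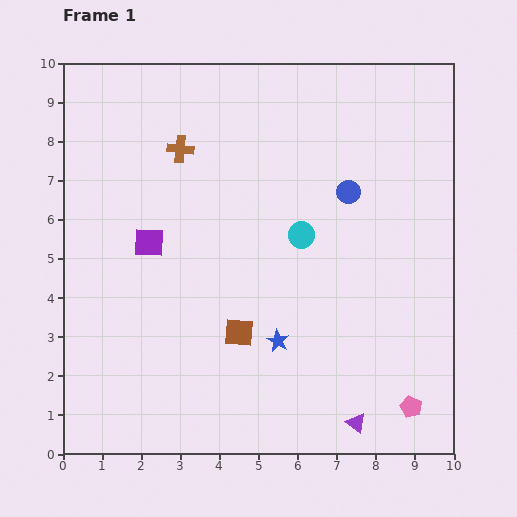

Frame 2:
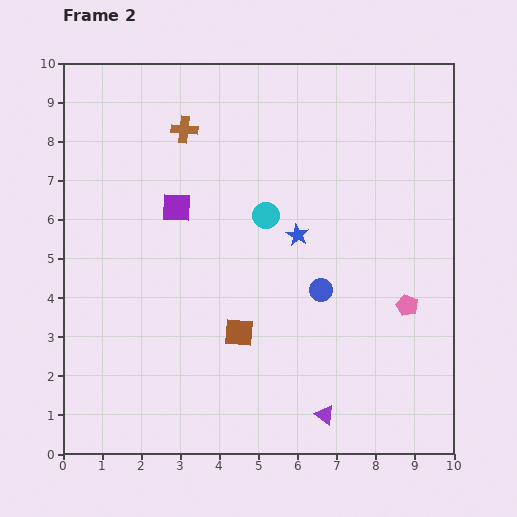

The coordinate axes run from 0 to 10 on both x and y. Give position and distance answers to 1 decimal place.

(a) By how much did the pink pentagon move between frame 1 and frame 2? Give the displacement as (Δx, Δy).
(-0.1, 2.6)

The pink pentagon was at (8.9, 1.2) in frame 1 and (8.8, 3.8) in frame 2.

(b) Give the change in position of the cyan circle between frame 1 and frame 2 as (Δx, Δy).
(-0.9, 0.5)

The cyan circle was at (6.1, 5.6) in frame 1 and (5.2, 6.1) in frame 2.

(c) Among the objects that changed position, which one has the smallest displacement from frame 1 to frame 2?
the brown cross

(moved 0.5)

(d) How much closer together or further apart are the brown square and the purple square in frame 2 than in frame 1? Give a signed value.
+0.3

Distance in frame 1: 3.3. Distance in frame 2: 3.6.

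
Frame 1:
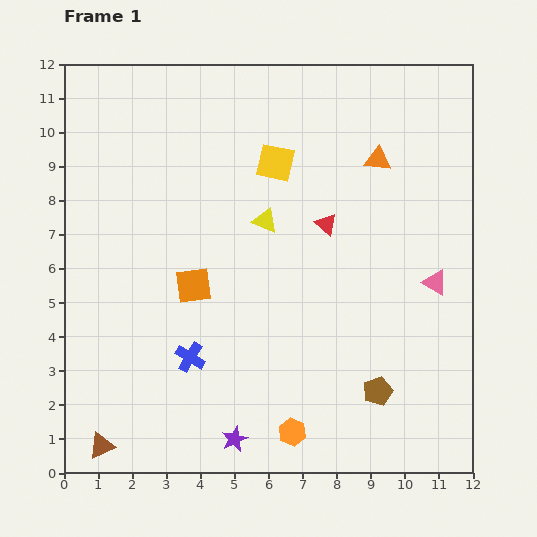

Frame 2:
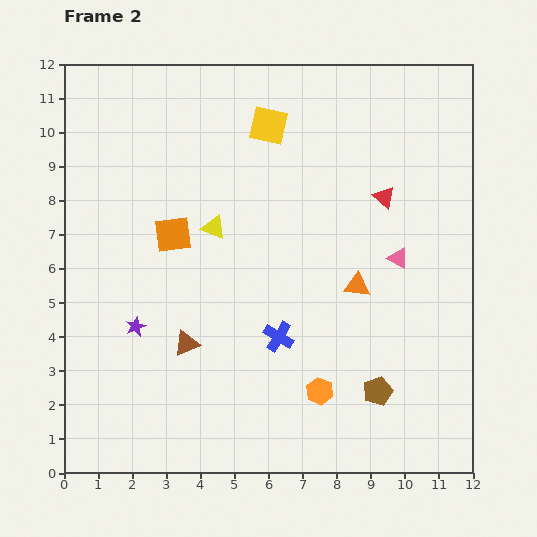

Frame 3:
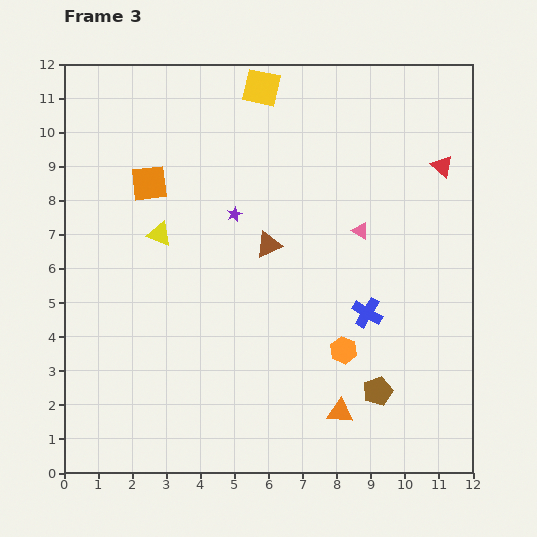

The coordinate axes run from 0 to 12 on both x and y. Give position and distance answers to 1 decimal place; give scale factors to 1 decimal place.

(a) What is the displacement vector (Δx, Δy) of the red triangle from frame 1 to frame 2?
(1.7, 0.8)

The red triangle was at (7.7, 7.3) in frame 1 and (9.4, 8.1) in frame 2.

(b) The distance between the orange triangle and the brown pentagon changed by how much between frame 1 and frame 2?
-3.6

Distance in frame 1: 6.8. Distance in frame 2: 3.2.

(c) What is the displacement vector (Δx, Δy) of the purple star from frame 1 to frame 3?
(0.0, 6.6)

The purple star was at (5.0, 1.0) in frame 1 and (5.0, 7.6) in frame 3.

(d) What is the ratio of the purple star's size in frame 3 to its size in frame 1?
0.6×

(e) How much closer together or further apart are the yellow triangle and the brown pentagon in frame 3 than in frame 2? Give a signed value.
+1.1

Distance in frame 2: 6.8. Distance in frame 3: 7.9.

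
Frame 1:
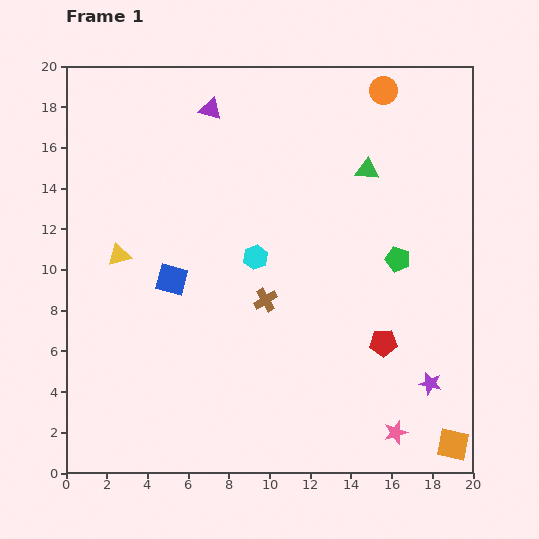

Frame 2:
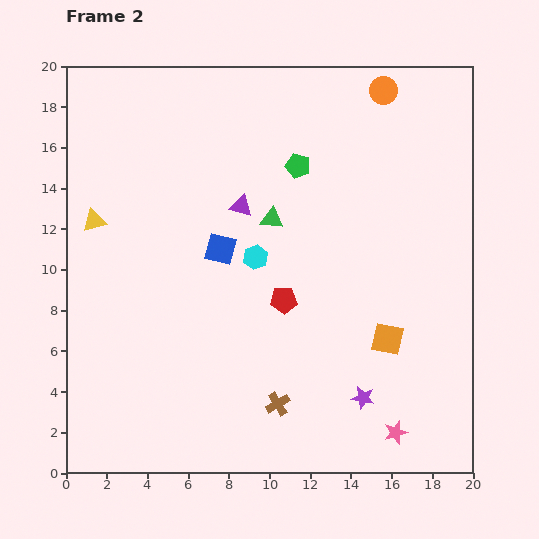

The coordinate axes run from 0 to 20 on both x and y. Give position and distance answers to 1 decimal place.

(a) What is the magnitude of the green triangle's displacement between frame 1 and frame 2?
5.3

The green triangle moved from (14.8, 14.9) to (10.1, 12.5), a distance of √(4.7² + 2.4²) ≈ 5.3.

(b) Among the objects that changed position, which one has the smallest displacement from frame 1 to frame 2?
the yellow triangle

(moved 2.1)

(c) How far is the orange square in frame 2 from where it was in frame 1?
6.1

The orange square moved from (19.0, 1.4) to (15.8, 6.6), a distance of √(3.2² + 5.2²) ≈ 6.1.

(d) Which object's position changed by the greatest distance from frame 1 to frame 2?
the green pentagon

(moved 6.7; next 6.1)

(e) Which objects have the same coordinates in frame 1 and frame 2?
the cyan hexagon, the orange circle, the pink star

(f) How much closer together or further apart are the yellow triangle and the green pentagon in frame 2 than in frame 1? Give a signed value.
-3.3

Distance in frame 1: 13.7. Distance in frame 2: 10.4.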